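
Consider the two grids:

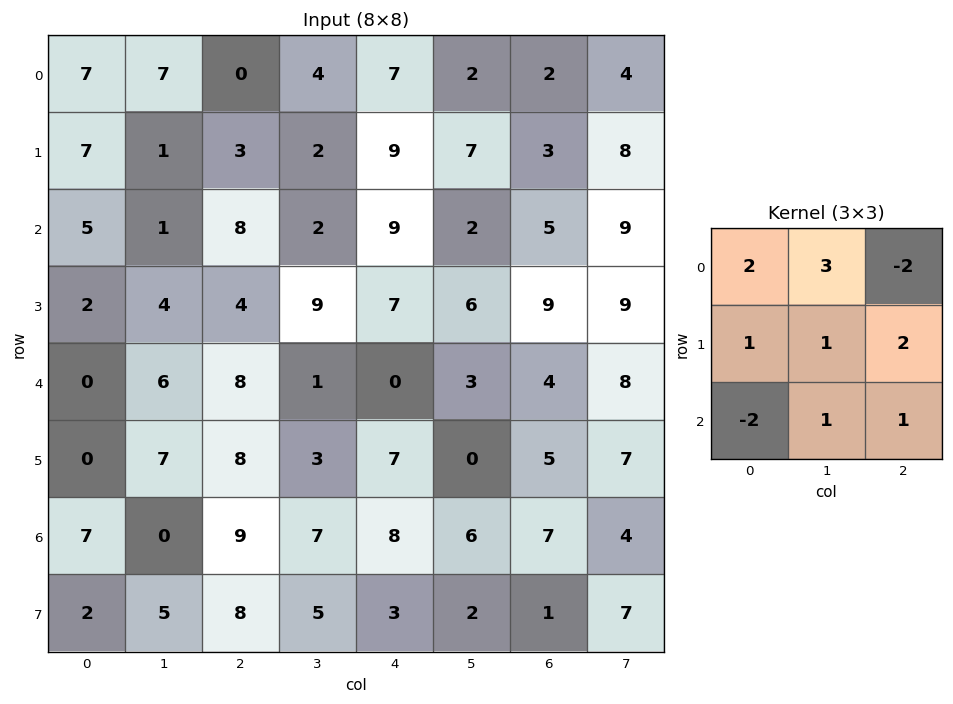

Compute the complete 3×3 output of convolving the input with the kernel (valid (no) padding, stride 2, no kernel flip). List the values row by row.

Output[0,0]: The receptive field on the input at this output position is [7 7 0 / 7 1 3 / 5 1 8]. Elementwise product with the kernel and sum: 7·2 + 7·3 + 0·-2 + 7·1 + 1·1 + 3·2 + 5·-2 + 1·1 + 8·1.

48 16 27
25 16 52
20 41 15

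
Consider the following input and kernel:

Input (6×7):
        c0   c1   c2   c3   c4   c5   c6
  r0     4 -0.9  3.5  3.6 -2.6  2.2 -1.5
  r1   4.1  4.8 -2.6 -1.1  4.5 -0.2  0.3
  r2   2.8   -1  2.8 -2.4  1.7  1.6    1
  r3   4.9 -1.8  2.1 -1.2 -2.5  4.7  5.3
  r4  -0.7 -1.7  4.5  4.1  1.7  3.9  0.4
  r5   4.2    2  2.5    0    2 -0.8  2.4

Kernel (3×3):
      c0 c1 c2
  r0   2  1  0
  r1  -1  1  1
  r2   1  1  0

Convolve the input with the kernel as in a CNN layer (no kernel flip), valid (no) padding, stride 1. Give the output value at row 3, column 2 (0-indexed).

6.8

The receptive field on the input at this output position is [2.1 -1.2 -2.5 / 4.5 4.1 1.7 / 2.5 0 2]. Elementwise product with the kernel and sum: 2.1·2 + -1.2·1 + 4.5·-1 + 4.1·1 + 1.7·1 + 2.5·1 + 0·1.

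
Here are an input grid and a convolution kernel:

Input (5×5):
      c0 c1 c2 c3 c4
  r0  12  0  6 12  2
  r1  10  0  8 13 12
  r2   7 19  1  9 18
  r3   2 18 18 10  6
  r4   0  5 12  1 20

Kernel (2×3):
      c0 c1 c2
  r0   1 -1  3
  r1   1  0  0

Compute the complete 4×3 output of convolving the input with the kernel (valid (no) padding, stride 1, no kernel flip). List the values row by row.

40 30 8
41 50 32
-7 63 64
38 35 38

Output[0,0]: The receptive field on the input at this output position is [12 0 6 / 10 0 8]. Elementwise product with the kernel and sum: 12·1 + 0·-1 + 6·3 + 10·1.
Output[0,1]: The receptive field on the input at this output position is [0 6 12 / 0 8 13]. Elementwise product with the kernel and sum: 0·1 + 6·-1 + 12·3 + 0·1.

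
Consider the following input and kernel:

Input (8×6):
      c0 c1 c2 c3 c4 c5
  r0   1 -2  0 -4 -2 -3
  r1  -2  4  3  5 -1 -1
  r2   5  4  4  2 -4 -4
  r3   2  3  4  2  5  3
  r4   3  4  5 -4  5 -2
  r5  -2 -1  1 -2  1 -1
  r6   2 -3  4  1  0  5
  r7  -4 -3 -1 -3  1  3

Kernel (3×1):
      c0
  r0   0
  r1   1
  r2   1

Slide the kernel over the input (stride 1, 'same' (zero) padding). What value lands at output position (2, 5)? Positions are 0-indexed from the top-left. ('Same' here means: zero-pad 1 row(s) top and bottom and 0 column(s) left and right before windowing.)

The receptive field on the zero-padded input at this output position is [-1 / -4 / 3]. Elementwise product with the kernel and sum: -4·1 + 3·1.

-1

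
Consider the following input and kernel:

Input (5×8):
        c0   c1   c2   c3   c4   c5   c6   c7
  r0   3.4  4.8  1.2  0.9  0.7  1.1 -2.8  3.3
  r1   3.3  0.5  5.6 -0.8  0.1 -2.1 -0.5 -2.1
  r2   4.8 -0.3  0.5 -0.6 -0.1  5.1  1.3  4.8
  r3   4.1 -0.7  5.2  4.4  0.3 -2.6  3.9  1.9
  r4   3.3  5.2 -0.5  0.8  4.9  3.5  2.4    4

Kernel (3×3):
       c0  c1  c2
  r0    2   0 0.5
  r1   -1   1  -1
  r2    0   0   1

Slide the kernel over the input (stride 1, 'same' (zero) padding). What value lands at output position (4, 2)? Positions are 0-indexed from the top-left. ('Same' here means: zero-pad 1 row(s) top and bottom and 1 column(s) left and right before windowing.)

The receptive field on the zero-padded input at this output position is [-0.7 5.2 4.4 / 5.2 -0.5 0.8 / 0 0 0]. Elementwise product with the kernel and sum: -0.7·2 + 4.4·0.5 + 5.2·-1 + -0.5·1 + 0.8·-1 + 0·1.

-5.7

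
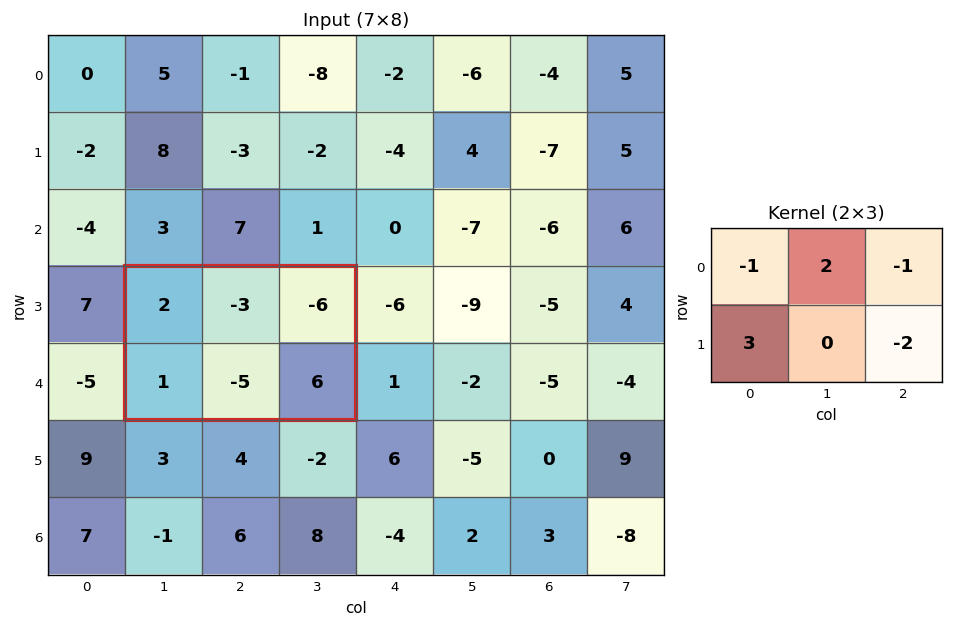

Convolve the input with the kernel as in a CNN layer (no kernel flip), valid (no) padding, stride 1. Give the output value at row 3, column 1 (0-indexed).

The receptive field on the input at this output position is [2 -3 -6 / 1 -5 6]. Elementwise product with the kernel and sum: 2·-1 + -3·2 + -6·-1 + 1·3 + 6·-2.

-11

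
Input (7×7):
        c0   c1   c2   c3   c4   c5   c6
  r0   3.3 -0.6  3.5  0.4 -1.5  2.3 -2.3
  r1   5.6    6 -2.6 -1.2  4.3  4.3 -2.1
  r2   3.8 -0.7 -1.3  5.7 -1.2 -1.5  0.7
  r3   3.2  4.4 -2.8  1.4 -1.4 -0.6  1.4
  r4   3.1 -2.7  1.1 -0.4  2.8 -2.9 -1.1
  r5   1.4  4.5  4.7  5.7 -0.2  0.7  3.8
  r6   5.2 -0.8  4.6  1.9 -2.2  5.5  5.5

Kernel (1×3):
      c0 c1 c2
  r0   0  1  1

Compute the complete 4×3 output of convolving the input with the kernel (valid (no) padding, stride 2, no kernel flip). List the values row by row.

2.9 -1.1 0
-2 4.5 -0.8
-1.6 2.4 -4
3.8 -0.3 11

Output[0,0]: The receptive field on the input at this output position is [3.3 -0.6 3.5]. Elementwise product with the kernel and sum: -0.6·1 + 3.5·1.
Output[0,1]: The receptive field on the input at this output position is [3.5 0.4 -1.5]. Elementwise product with the kernel and sum: 0.4·1 + -1.5·1.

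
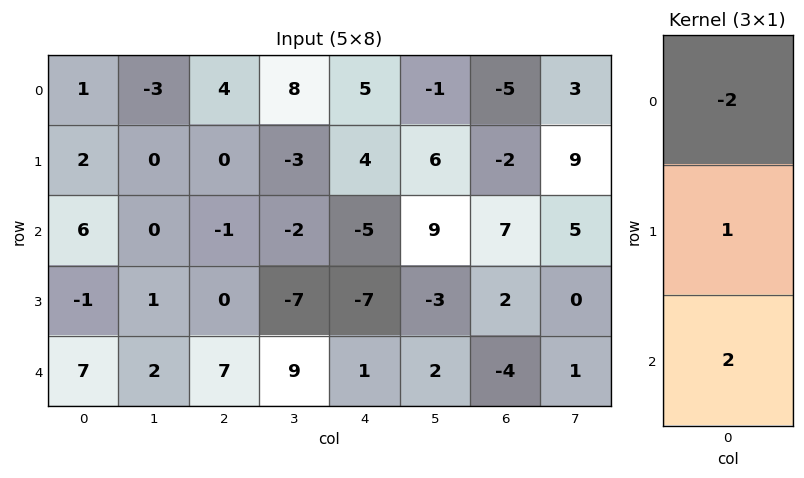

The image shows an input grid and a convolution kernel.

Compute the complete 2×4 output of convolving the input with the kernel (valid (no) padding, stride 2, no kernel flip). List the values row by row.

Output[0,0]: The receptive field on the input at this output position is [1 / 2 / 6]. Elementwise product with the kernel and sum: 1·-2 + 2·1 + 6·2.
Output[0,1]: The receptive field on the input at this output position is [4 / 0 / -1]. Elementwise product with the kernel and sum: 4·-2 + 0·1 + -1·2.

12 -10 -16 22
1 16 5 -20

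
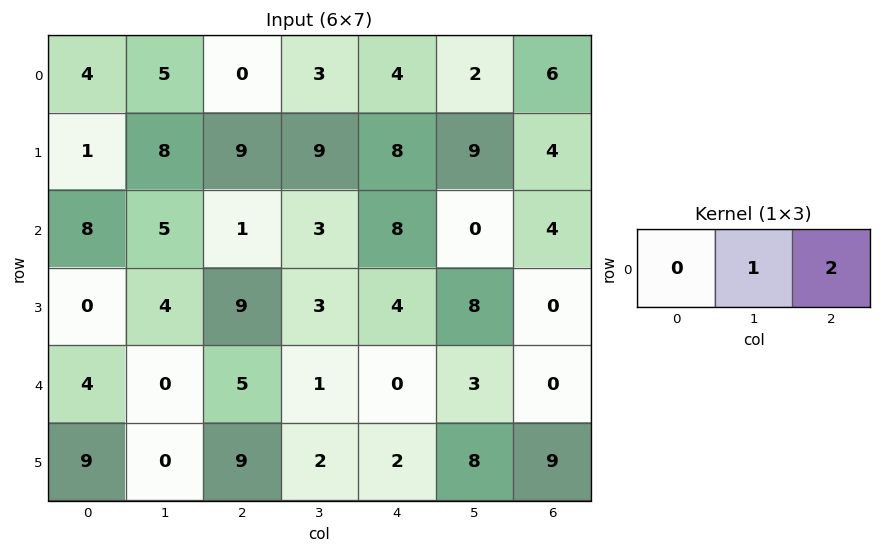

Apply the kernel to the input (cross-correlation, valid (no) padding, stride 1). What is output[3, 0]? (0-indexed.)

The receptive field on the input at this output position is [0 4 9]. Elementwise product with the kernel and sum: 4·1 + 9·2.

22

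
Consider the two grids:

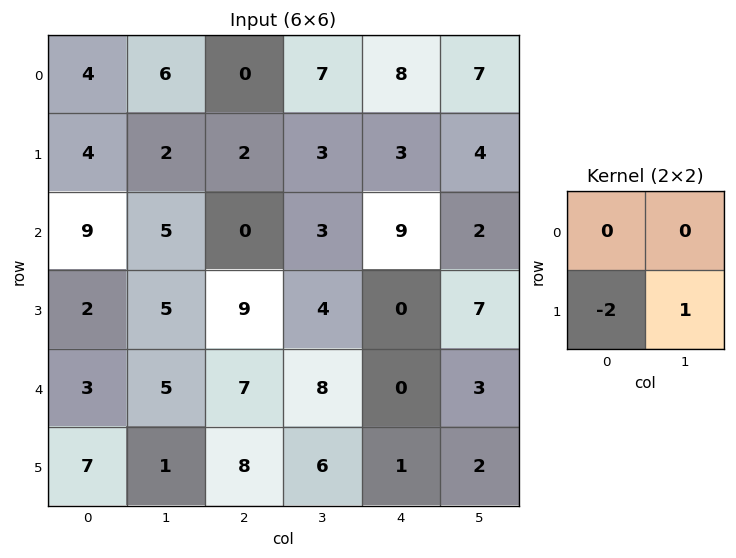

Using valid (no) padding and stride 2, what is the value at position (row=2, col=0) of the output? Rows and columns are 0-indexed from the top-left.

-13

The receptive field on the input at this output position is [3 5 / 7 1]. Elementwise product with the kernel and sum: 7·-2 + 1·1.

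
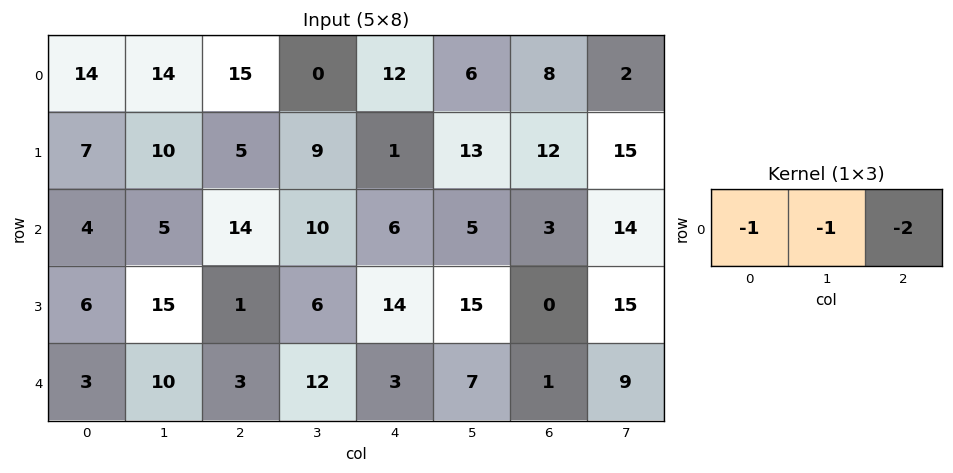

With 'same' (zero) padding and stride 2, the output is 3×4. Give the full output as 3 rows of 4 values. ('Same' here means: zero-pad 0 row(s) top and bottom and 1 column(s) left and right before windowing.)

Output[0,0]: The receptive field on the zero-padded input at this output position is [0 14 14]. Elementwise product with the kernel and sum: 0·-1 + 14·-1 + 14·-2.
Output[0,1]: The receptive field on the zero-padded input at this output position is [14 15 0]. Elementwise product with the kernel and sum: 14·-1 + 15·-1 + 0·-2.

-42 -29 -24 -18
-14 -39 -26 -36
-23 -37 -29 -26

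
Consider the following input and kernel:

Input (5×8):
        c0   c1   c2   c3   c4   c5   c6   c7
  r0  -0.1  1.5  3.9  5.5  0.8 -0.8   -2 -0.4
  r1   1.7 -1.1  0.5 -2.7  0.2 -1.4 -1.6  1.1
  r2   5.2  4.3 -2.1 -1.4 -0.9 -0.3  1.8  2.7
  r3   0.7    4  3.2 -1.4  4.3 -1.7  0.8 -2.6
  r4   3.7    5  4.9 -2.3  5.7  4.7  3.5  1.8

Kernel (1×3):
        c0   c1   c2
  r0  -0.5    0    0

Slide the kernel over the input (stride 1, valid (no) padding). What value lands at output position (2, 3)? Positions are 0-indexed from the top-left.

The receptive field on the input at this output position is [-1.4 -0.9 -0.3]. Elementwise product with the kernel and sum: -1.4·-0.5.

0.7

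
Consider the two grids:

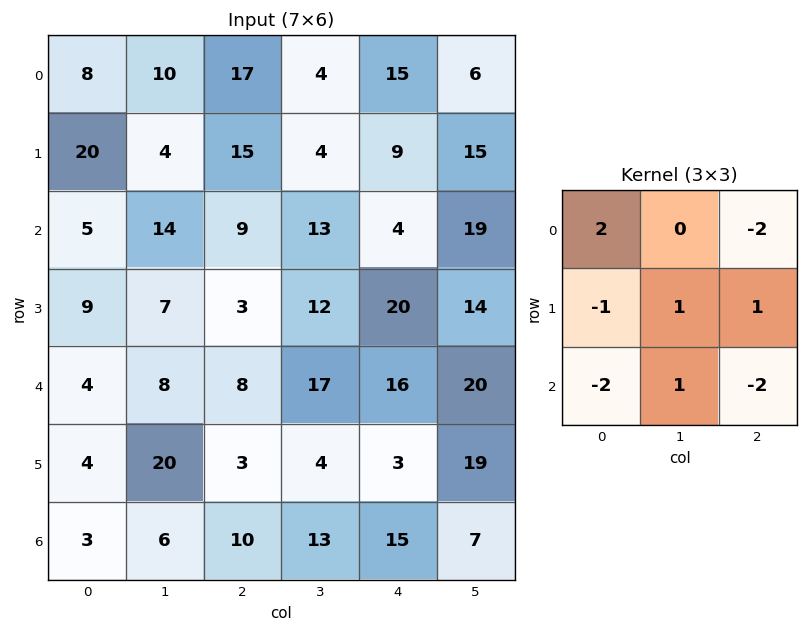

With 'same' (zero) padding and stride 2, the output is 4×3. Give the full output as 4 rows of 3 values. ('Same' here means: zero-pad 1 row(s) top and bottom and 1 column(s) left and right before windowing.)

Output[0,0]: The receptive field on the zero-padded input at this output position is [0 0 0 / 0 8 10 / 0 20 4]. Elementwise product with the kernel and sum: 0·2 + 0·-2 + 0·-1 + 8·1 + 10·1 + 0·-2 + 20·1 + 4·-2.
Output[0,1]: The receptive field on the zero-padded input at this output position is [0 0 0 / 10 17 4 / 4 15 4]. Elementwise product with the kernel and sum: 0·2 + 0·-2 + 10·-1 + 17·1 + 4·1 + 4·-2 + 15·1 + 4·-2.

30 10 -12
6 -27 -44
-38 -38 -28
-31 49 -21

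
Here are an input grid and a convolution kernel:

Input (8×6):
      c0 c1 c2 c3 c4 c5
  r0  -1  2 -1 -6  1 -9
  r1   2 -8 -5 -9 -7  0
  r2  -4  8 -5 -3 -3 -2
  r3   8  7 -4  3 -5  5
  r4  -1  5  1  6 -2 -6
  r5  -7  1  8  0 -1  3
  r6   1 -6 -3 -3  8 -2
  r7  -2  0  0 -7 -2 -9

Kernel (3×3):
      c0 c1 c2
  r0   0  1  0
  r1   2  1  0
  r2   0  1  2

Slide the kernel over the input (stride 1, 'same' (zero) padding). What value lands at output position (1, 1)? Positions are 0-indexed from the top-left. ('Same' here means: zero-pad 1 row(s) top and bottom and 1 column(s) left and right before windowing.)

The receptive field on the zero-padded input at this output position is [-1 2 -1 / 2 -8 -5 / -4 8 -5]. Elementwise product with the kernel and sum: 2·1 + 2·2 + -8·1 + 8·1 + -5·2.

-4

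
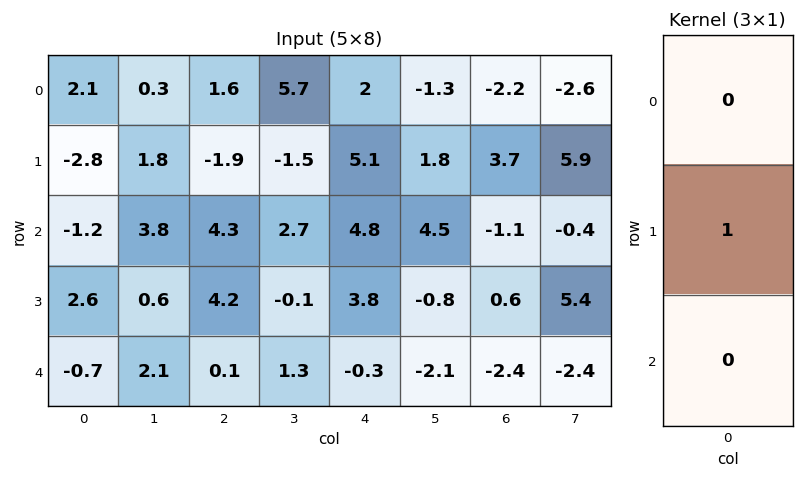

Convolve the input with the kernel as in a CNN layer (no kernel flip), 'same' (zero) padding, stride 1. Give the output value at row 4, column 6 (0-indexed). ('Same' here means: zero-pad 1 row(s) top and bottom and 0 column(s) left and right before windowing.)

-2.4

The receptive field on the zero-padded input at this output position is [0.6 / -2.4 / 0]. Elementwise product with the kernel and sum: -2.4·1.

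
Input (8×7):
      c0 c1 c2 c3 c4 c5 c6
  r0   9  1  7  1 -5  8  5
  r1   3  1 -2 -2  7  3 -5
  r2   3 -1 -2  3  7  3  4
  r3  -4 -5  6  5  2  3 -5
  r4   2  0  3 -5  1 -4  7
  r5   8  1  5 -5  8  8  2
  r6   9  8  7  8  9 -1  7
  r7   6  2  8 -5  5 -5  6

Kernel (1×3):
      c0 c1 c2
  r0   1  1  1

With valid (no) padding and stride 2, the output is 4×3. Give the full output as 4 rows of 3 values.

17 3 8
0 8 14
5 -1 4
24 24 15

Output[0,0]: The receptive field on the input at this output position is [9 1 7]. Elementwise product with the kernel and sum: 9·1 + 1·1 + 7·1.
Output[0,1]: The receptive field on the input at this output position is [7 1 -5]. Elementwise product with the kernel and sum: 7·1 + 1·1 + -5·1.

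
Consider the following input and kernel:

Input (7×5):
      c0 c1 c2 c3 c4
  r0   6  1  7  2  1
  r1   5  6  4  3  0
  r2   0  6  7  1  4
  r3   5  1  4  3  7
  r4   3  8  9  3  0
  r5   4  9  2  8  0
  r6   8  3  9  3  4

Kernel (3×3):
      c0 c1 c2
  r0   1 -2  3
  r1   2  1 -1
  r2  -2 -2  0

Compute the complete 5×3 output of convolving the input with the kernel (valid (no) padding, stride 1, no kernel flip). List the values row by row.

Output[0,0]: The receptive field on the input at this output position is [6 1 7 / 5 6 4 / 0 6 7]. Elementwise product with the kernel and sum: 6·1 + 1·-2 + 7·3 + 5·2 + 6·1 + 4·-1 + 0·-2 + 6·-2.

25 -20 1
-8 15 -5
-6 -36 -3
-6 2 20
7 -13 -9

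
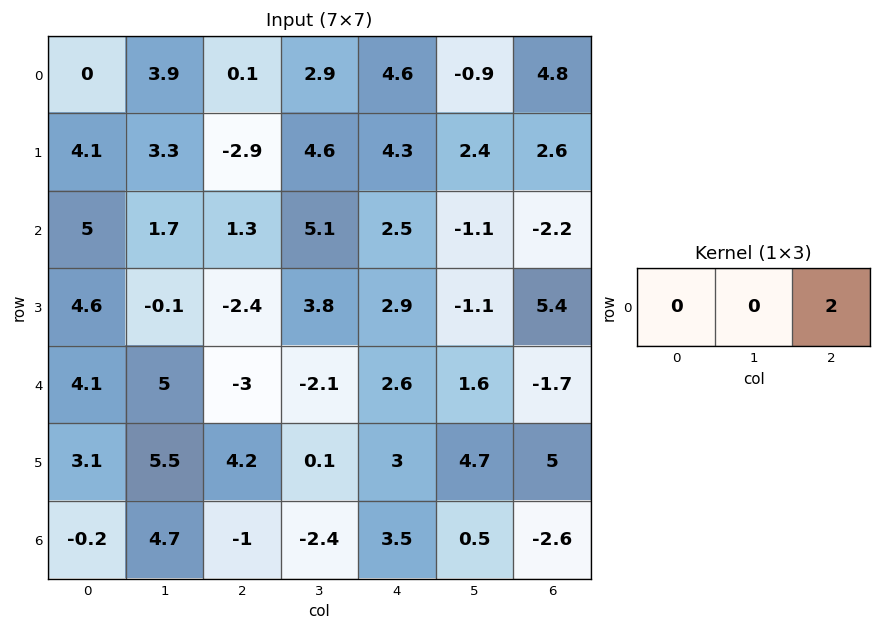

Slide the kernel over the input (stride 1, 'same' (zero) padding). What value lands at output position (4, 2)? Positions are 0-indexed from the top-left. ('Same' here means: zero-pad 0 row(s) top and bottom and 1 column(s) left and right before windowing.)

-4.2

The receptive field on the zero-padded input at this output position is [5 -3 -2.1]. Elementwise product with the kernel and sum: -2.1·2.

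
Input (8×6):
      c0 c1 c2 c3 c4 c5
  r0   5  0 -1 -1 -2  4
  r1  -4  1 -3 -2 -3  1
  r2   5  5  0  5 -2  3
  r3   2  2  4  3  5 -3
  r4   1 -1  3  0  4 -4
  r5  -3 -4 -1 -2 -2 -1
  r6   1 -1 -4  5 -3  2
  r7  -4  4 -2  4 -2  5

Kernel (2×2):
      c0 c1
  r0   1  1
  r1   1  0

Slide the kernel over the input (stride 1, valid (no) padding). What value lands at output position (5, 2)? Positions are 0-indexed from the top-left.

-7

The receptive field on the input at this output position is [-1 -2 / -4 5]. Elementwise product with the kernel and sum: -1·1 + -2·1 + -4·1.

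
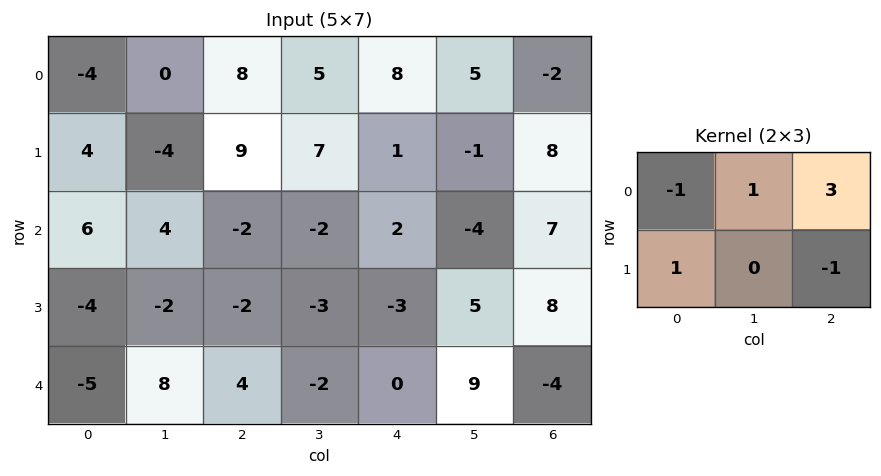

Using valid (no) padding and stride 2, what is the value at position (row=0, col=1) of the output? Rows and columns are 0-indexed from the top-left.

29

The receptive field on the input at this output position is [8 5 8 / 9 7 1]. Elementwise product with the kernel and sum: 8·-1 + 5·1 + 8·3 + 9·1 + 1·-1.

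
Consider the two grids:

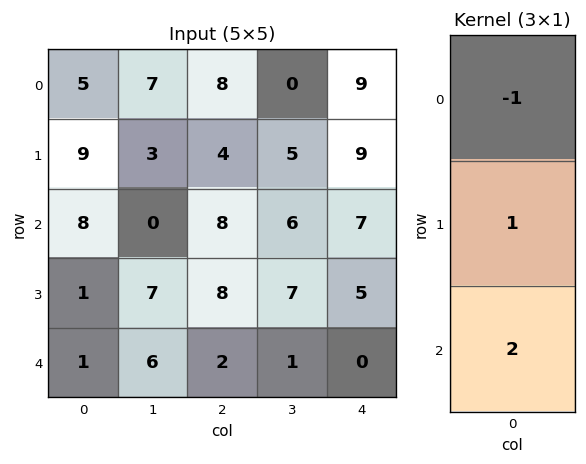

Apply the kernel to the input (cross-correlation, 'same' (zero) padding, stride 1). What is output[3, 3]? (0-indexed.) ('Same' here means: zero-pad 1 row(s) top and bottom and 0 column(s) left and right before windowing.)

3

The receptive field on the zero-padded input at this output position is [6 / 7 / 1]. Elementwise product with the kernel and sum: 6·-1 + 7·1 + 1·2.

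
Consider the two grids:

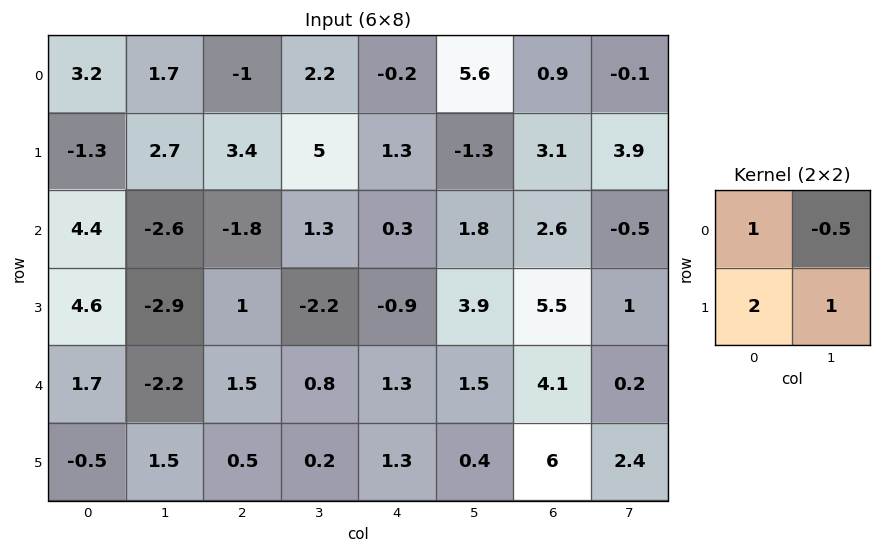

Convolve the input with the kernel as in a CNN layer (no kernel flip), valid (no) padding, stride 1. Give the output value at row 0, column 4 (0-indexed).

The receptive field on the input at this output position is [-0.2 5.6 / 1.3 -1.3]. Elementwise product with the kernel and sum: -0.2·1 + 5.6·-0.5 + 1.3·2 + -1.3·1.

-1.7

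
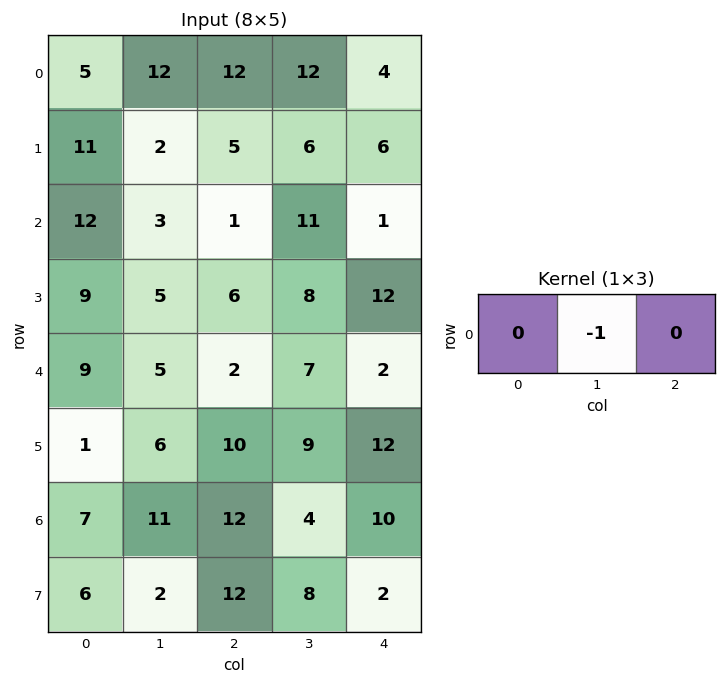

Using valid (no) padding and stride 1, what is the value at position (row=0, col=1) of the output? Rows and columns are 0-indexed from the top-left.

-12

The receptive field on the input at this output position is [12 12 12]. Elementwise product with the kernel and sum: 12·-1.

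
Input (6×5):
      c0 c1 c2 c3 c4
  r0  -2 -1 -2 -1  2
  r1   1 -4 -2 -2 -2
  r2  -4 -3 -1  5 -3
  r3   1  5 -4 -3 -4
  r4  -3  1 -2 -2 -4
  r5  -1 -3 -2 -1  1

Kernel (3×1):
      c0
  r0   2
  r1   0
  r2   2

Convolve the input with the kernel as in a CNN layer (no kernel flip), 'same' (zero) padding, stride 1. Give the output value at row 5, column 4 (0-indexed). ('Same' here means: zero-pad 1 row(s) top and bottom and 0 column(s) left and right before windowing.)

-8

The receptive field on the zero-padded input at this output position is [-4 / 1 / 0]. Elementwise product with the kernel and sum: -4·2 + 0·2.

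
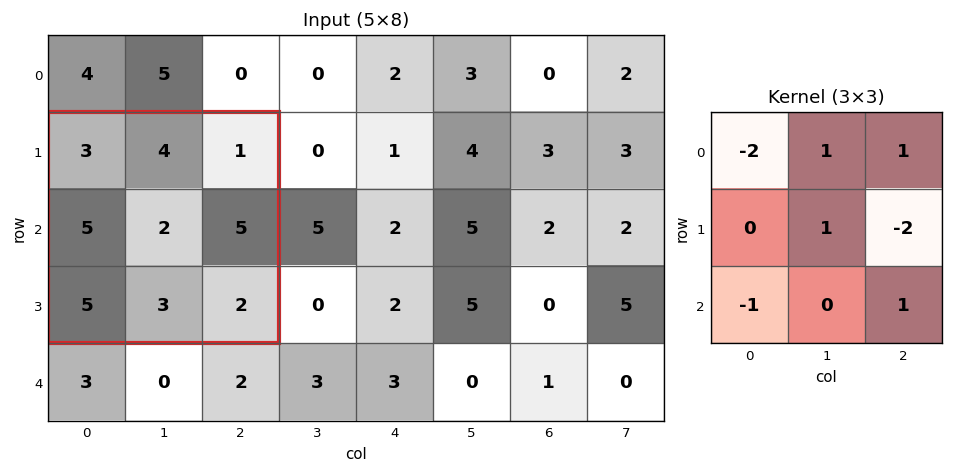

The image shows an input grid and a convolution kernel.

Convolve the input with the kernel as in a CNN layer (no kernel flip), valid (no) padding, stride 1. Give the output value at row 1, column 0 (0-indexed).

-12

The receptive field on the input at this output position is [3 4 1 / 5 2 5 / 5 3 2]. Elementwise product with the kernel and sum: 3·-2 + 4·1 + 1·1 + 2·1 + 5·-2 + 5·-1 + 2·1.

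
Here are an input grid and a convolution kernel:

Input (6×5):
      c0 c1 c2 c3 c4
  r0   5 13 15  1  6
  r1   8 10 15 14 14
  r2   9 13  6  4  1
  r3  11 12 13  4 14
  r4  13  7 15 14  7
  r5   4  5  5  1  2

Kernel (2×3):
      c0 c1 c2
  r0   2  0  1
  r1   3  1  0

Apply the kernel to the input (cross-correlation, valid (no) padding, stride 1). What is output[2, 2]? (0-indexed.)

56

The receptive field on the input at this output position is [6 4 1 / 13 4 14]. Elementwise product with the kernel and sum: 6·2 + 1·1 + 13·3 + 4·1.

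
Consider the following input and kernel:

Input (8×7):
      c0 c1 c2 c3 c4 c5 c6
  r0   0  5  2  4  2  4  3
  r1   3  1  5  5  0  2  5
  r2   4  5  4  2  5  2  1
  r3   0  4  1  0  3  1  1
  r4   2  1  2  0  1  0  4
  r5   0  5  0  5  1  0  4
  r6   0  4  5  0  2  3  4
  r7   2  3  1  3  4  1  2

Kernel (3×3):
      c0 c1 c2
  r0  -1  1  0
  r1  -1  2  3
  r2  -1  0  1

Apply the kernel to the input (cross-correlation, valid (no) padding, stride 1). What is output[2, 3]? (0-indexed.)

The receptive field on the input at this output position is [2 5 2 / 0 3 1 / 0 1 0]. Elementwise product with the kernel and sum: 2·-1 + 5·1 + 0·-1 + 3·2 + 1·3 + 0·-1 + 0·1.

12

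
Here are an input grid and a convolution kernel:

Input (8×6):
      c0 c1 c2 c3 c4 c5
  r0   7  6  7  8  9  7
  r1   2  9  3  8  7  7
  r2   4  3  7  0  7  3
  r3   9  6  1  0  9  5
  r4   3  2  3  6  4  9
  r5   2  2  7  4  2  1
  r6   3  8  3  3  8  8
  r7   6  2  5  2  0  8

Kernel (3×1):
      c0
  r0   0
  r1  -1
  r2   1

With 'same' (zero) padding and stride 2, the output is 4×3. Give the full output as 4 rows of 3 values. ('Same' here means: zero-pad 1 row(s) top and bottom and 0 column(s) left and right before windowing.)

Output[0,0]: The receptive field on the zero-padded input at this output position is [0 / 7 / 2]. Elementwise product with the kernel and sum: 7·-1 + 2·1.

-5 -4 -2
5 -6 2
-1 4 -2
3 2 -8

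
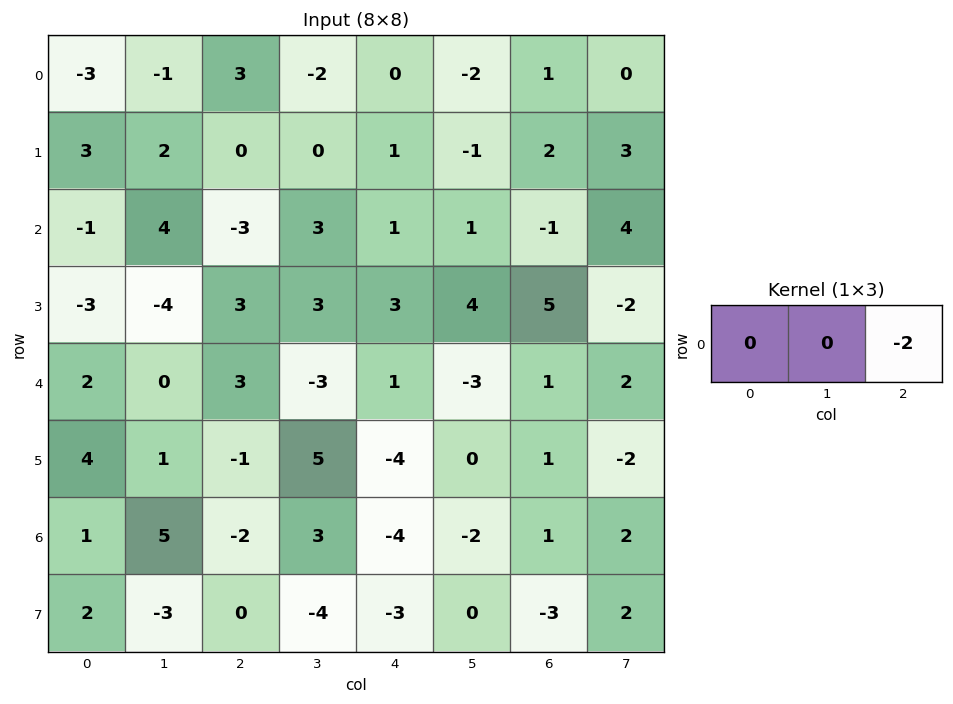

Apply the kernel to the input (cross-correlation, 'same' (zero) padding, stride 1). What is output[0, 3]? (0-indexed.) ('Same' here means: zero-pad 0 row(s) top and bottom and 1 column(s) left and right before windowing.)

0

The receptive field on the zero-padded input at this output position is [3 -2 0]. Elementwise product with the kernel and sum: 0·-2.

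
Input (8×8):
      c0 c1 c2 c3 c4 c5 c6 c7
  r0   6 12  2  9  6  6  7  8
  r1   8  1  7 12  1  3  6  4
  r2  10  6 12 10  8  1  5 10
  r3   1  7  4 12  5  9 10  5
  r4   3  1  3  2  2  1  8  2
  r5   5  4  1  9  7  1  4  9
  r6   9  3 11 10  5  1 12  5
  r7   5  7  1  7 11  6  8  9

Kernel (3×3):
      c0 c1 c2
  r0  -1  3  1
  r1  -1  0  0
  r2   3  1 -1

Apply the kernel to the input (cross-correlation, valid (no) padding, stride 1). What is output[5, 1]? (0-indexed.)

20

The receptive field on the input at this output position is [4 1 9 / 3 11 10 / 7 1 7]. Elementwise product with the kernel and sum: 4·-1 + 1·3 + 9·1 + 3·-1 + 7·3 + 1·1 + 7·-1.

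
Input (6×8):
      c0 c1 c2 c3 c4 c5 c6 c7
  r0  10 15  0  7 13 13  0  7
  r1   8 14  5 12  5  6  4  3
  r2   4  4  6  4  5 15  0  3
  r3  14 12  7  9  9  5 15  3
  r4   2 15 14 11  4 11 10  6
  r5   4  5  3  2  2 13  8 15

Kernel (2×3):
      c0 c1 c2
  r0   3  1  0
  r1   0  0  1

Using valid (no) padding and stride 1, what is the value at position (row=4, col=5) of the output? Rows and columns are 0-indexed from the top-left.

The receptive field on the input at this output position is [11 10 6 / 13 8 15]. Elementwise product with the kernel and sum: 11·3 + 10·1 + 15·1.

58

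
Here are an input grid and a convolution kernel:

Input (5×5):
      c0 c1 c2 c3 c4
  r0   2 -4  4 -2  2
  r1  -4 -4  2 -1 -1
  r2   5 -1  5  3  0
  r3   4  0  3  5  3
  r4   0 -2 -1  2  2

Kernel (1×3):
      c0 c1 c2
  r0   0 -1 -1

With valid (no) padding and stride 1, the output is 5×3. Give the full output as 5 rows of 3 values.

0 -2 0
2 -1 2
-4 -8 -3
-3 -8 -8
3 -1 -4

Output[0,0]: The receptive field on the input at this output position is [2 -4 4]. Elementwise product with the kernel and sum: -4·-1 + 4·-1.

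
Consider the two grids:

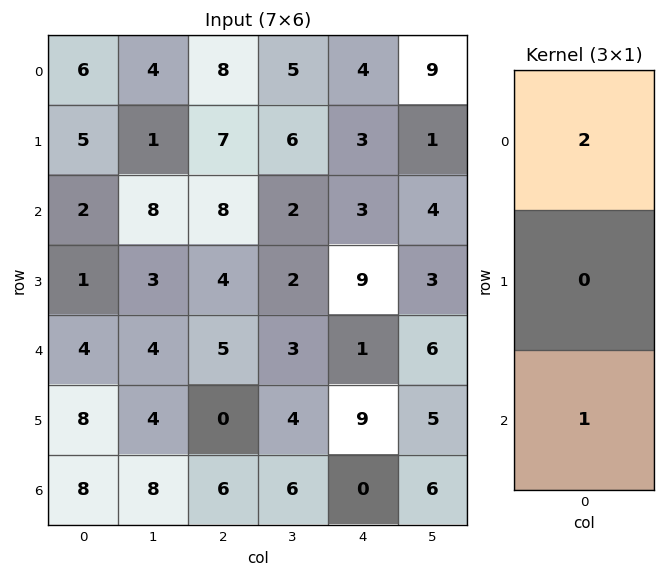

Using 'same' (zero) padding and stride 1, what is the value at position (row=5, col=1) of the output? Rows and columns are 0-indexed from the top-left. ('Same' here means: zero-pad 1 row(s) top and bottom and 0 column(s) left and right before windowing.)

16

The receptive field on the zero-padded input at this output position is [4 / 4 / 8]. Elementwise product with the kernel and sum: 4·2 + 8·1.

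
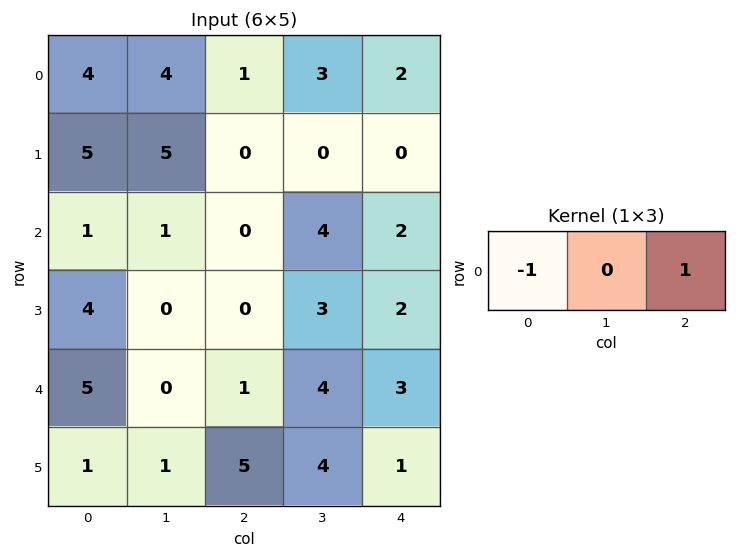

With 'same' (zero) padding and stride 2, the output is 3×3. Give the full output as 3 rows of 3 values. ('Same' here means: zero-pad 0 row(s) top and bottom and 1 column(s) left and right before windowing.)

Output[0,0]: The receptive field on the zero-padded input at this output position is [0 4 4]. Elementwise product with the kernel and sum: 0·-1 + 4·1.
Output[0,1]: The receptive field on the zero-padded input at this output position is [4 1 3]. Elementwise product with the kernel and sum: 4·-1 + 3·1.

4 -1 -3
1 3 -4
0 4 -4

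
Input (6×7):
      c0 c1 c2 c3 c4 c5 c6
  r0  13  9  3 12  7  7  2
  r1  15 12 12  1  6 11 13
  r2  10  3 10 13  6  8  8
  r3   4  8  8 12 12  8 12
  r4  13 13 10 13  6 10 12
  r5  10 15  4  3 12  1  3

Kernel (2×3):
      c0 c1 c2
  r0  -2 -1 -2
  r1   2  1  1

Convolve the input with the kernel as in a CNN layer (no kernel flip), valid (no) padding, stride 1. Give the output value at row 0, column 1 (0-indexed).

The receptive field on the input at this output position is [9 3 12 / 12 12 1]. Elementwise product with the kernel and sum: 9·-2 + 3·-1 + 12·-2 + 12·2 + 12·1 + 1·1.

-8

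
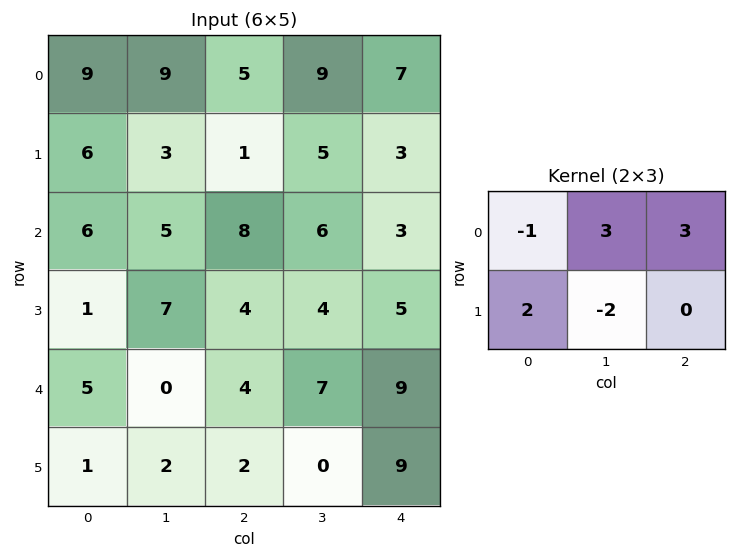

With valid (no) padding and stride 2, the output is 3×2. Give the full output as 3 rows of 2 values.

Output[0,0]: The receptive field on the input at this output position is [9 9 5 / 6 3 1]. Elementwise product with the kernel and sum: 9·-1 + 9·3 + 5·3 + 6·2 + 3·-2.

39 35
21 19
5 48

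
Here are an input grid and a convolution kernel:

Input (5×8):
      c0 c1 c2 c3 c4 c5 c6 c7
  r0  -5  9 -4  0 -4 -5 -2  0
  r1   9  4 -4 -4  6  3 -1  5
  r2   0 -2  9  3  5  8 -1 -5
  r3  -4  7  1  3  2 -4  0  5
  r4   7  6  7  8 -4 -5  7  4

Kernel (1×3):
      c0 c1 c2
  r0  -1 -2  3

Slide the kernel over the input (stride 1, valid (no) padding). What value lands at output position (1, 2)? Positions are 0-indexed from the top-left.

30

The receptive field on the input at this output position is [-4 -4 6]. Elementwise product with the kernel and sum: -4·-1 + -4·-2 + 6·3.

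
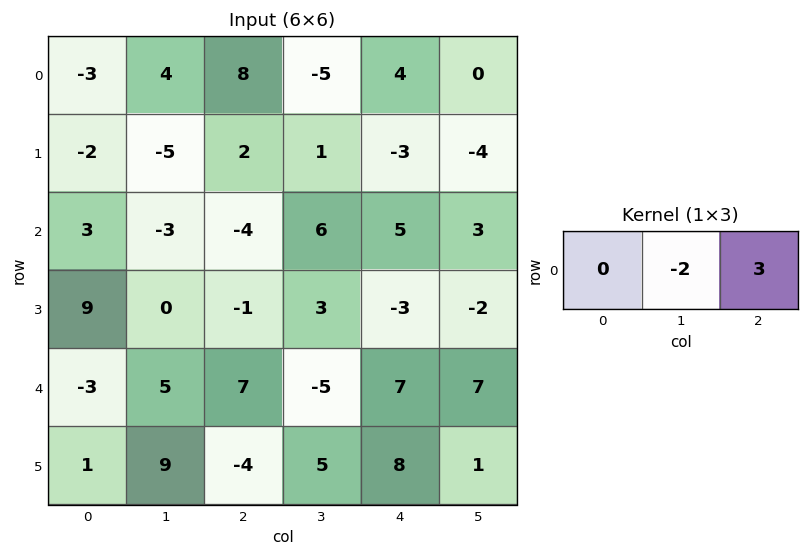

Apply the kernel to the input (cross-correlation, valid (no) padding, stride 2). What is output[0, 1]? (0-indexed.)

22

The receptive field on the input at this output position is [8 -5 4]. Elementwise product with the kernel and sum: -5·-2 + 4·3.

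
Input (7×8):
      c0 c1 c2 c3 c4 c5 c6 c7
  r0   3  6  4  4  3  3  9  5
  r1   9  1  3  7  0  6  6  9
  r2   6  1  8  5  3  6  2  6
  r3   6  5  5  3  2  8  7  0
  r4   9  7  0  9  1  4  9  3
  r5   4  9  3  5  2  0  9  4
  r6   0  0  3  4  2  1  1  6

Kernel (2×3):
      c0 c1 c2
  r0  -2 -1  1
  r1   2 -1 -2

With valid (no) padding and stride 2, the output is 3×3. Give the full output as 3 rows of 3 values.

Output[0,0]: The receptive field on the input at this output position is [3 6 4 / 9 1 3]. Elementwise product with the kernel and sum: 3·-2 + 6·-1 + 4·1 + 9·2 + 1·-1 + 3·-2.
Output[0,1]: The receptive field on the input at this output position is [4 4 3 / 3 7 0]. Elementwise product with the kernel and sum: 4·-2 + 4·-1 + 3·1 + 3·2 + 7·-1 + 0·-2.

3 -10 -18
-8 -15 -28
-32 -11 -11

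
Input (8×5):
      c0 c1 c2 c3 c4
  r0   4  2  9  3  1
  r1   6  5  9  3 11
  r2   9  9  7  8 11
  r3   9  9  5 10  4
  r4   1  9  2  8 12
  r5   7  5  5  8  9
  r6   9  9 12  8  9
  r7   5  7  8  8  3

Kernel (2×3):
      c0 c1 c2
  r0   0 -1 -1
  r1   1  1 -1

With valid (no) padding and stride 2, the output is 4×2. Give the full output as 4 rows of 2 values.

Output[0,0]: The receptive field on the input at this output position is [4 2 9 / 6 5 9]. Elementwise product with the kernel and sum: 2·-1 + 9·-1 + 6·1 + 5·1 + 9·-1.

-9 -3
-3 -8
-4 -16
-17 -4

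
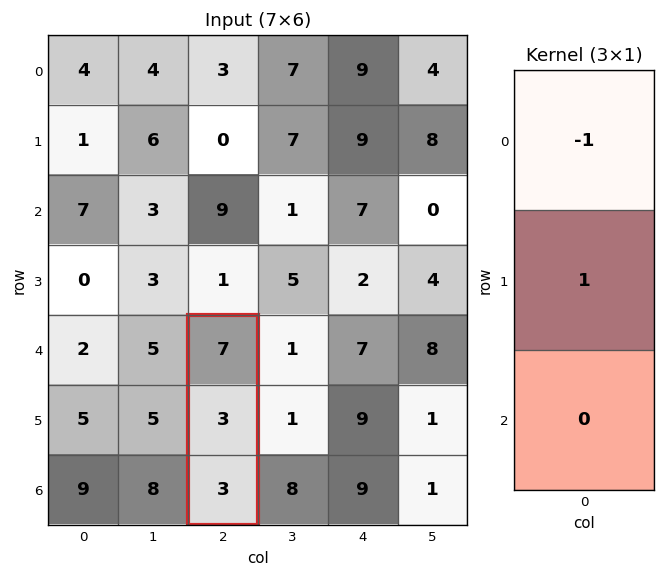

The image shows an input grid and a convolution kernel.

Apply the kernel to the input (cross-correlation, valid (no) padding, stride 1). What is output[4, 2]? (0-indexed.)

-4

The receptive field on the input at this output position is [7 / 3 / 3]. Elementwise product with the kernel and sum: 7·-1 + 3·1.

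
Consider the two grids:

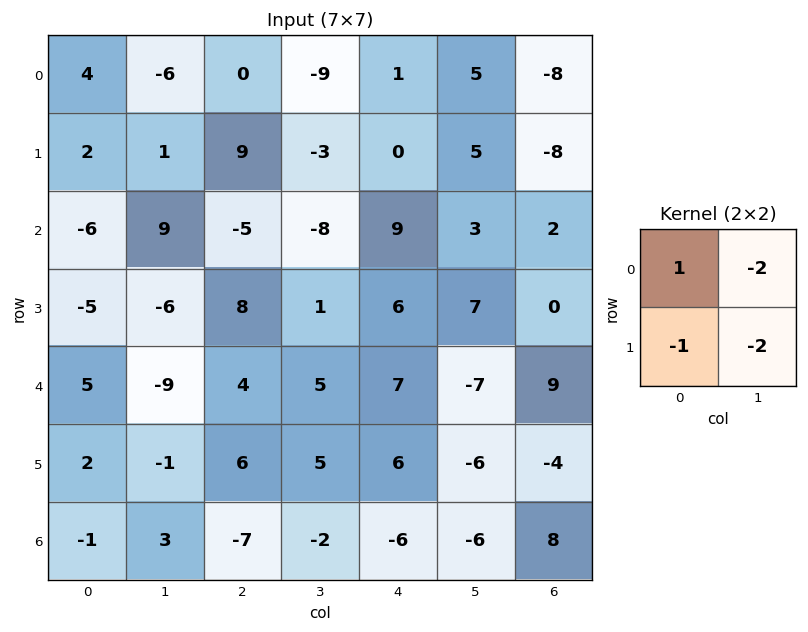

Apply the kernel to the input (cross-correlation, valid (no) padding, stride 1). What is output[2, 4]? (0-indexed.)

The receptive field on the input at this output position is [9 3 / 6 7]. Elementwise product with the kernel and sum: 9·1 + 3·-2 + 6·-1 + 7·-2.

-17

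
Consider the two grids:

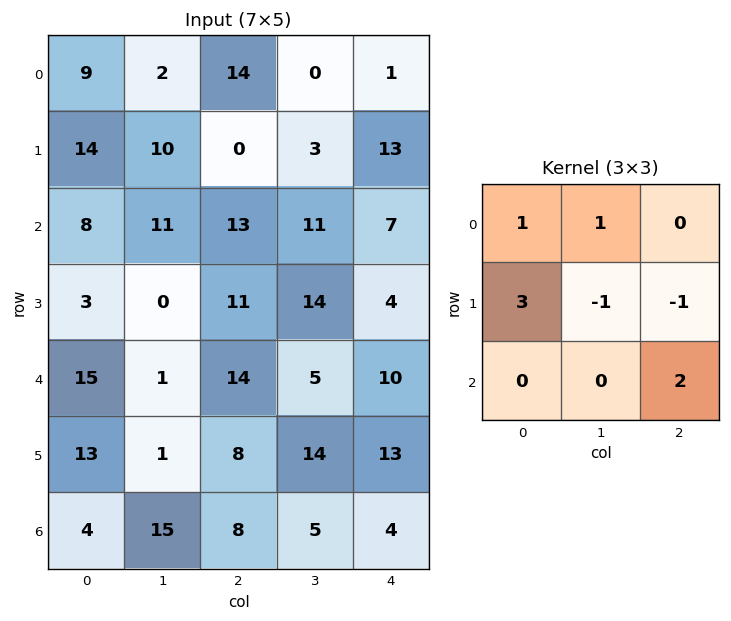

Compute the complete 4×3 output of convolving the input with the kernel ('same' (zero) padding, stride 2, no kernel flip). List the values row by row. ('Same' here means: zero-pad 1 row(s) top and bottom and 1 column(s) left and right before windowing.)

9 -2 -1
-5 47 42
-11 23 23
-6 41 38

Output[0,0]: The receptive field on the zero-padded input at this output position is [0 0 0 / 0 9 2 / 0 14 10]. Elementwise product with the kernel and sum: 0·1 + 0·1 + 0·3 + 9·-1 + 2·-1 + 10·2.
Output[0,1]: The receptive field on the zero-padded input at this output position is [0 0 0 / 2 14 0 / 10 0 3]. Elementwise product with the kernel and sum: 0·1 + 0·1 + 2·3 + 14·-1 + 0·-1 + 3·2.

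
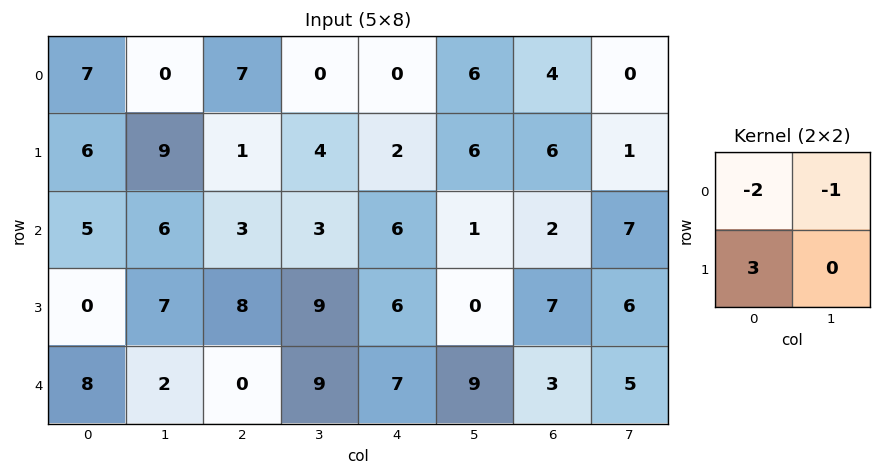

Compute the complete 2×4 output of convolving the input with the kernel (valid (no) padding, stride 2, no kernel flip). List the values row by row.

4 -11 0 10
-16 15 5 10

Output[0,0]: The receptive field on the input at this output position is [7 0 / 6 9]. Elementwise product with the kernel and sum: 7·-2 + 0·-1 + 6·3.
Output[0,1]: The receptive field on the input at this output position is [7 0 / 1 4]. Elementwise product with the kernel and sum: 7·-2 + 0·-1 + 1·3.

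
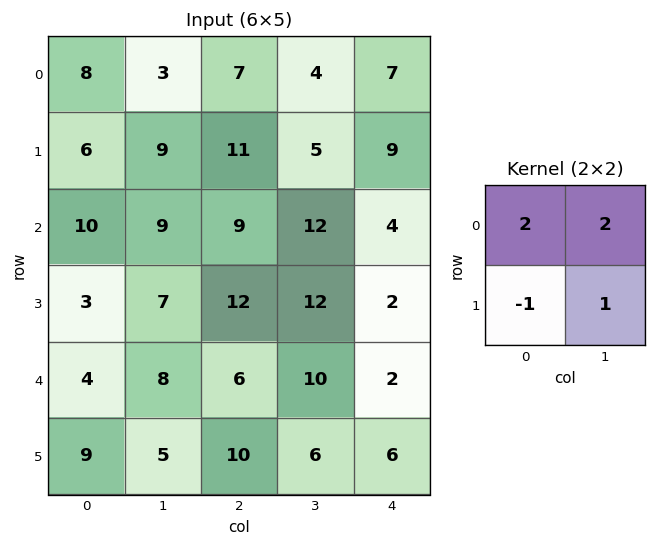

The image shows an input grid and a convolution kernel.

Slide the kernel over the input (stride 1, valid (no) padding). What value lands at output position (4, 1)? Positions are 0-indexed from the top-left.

33

The receptive field on the input at this output position is [8 6 / 5 10]. Elementwise product with the kernel and sum: 8·2 + 6·2 + 5·-1 + 10·1.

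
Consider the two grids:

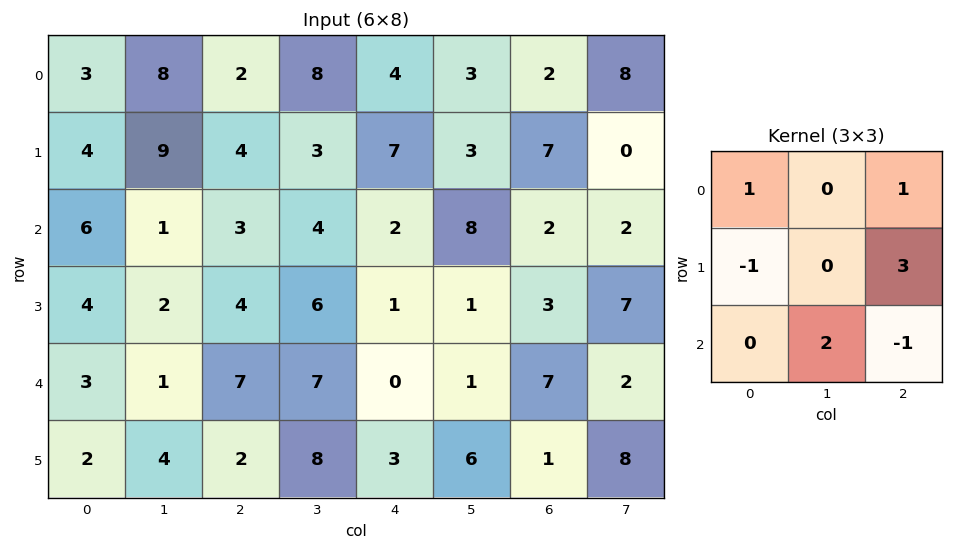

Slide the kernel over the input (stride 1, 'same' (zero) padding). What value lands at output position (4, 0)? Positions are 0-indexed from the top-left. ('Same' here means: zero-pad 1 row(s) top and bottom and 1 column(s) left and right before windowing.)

The receptive field on the zero-padded input at this output position is [0 4 2 / 0 3 1 / 0 2 4]. Elementwise product with the kernel and sum: 0·1 + 2·1 + 0·-1 + 1·3 + 2·2 + 4·-1.

5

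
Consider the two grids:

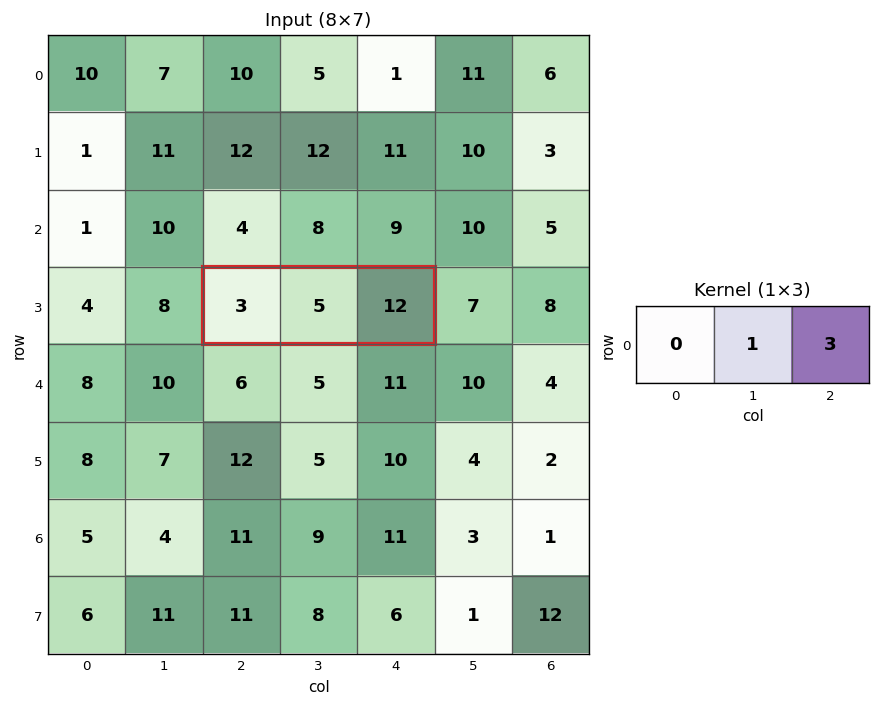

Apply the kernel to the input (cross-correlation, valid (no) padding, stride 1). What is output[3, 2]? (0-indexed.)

The receptive field on the input at this output position is [3 5 12]. Elementwise product with the kernel and sum: 5·1 + 12·3.

41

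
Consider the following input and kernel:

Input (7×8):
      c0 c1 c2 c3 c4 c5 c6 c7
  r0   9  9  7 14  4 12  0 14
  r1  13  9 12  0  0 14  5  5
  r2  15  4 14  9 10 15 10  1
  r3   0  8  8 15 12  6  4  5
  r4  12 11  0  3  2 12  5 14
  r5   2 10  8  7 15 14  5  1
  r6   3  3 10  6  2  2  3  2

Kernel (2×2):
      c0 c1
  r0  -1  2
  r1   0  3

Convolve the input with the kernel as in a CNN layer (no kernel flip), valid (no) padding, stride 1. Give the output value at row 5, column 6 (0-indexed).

3

The receptive field on the input at this output position is [5 1 / 3 2]. Elementwise product with the kernel and sum: 5·-1 + 1·2 + 2·3.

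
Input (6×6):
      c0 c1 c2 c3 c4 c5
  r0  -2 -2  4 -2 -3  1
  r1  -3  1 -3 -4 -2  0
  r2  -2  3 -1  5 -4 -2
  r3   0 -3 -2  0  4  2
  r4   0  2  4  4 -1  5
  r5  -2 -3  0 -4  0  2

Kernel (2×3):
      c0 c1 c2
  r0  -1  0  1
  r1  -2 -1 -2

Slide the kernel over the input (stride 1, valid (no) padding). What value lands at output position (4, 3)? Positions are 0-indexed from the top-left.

The receptive field on the input at this output position is [4 -1 5 / -4 0 2]. Elementwise product with the kernel and sum: 4·-1 + 5·1 + -4·-2 + 0·-1 + 2·-2.

5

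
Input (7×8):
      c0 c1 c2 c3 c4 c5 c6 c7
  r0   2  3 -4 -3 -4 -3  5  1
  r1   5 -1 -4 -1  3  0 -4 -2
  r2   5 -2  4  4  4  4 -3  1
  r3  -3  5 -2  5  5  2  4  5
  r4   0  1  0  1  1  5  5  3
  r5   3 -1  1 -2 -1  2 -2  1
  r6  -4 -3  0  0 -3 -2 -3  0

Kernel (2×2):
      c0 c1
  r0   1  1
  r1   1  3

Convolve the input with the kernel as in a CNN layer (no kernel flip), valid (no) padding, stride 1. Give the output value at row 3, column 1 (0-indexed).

The receptive field on the input at this output position is [5 -2 / 1 0]. Elementwise product with the kernel and sum: 5·1 + -2·1 + 1·1 + 0·3.

4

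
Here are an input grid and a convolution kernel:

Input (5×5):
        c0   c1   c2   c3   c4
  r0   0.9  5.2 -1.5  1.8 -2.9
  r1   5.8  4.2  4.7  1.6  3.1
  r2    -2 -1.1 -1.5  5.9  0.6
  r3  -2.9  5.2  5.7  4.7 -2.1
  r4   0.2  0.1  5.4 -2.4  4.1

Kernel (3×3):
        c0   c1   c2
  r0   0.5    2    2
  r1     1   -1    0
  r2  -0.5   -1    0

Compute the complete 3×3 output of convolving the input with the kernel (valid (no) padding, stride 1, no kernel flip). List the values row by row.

Output[0,0]: The receptive field on the input at this output position is [0.9 5.2 -1.5 / 5.8 4.2 4.7 / -2 -1.1 -1.5]. Elementwise product with the kernel and sum: 0.9·0.5 + 5.2·2 + -1.5·2 + 5.8·1 + 4.2·-1 + -2·-0.5 + -1.1·-1.
Output[0,1]: The receptive field on the input at this output position is [5.2 -1.5 1.8 / 4.2 4.7 1.6 / -1.1 -1.5 5.9]. Elementwise product with the kernel and sum: 5.2·0.5 + -1.5·2 + 1.8·2 + 4.2·1 + 4.7·-1 + -1.1·-0.5 + -1.5·-1.

11.55 4.75 -5
16.05 6.8 -3.2
-14.5 2.3 12.95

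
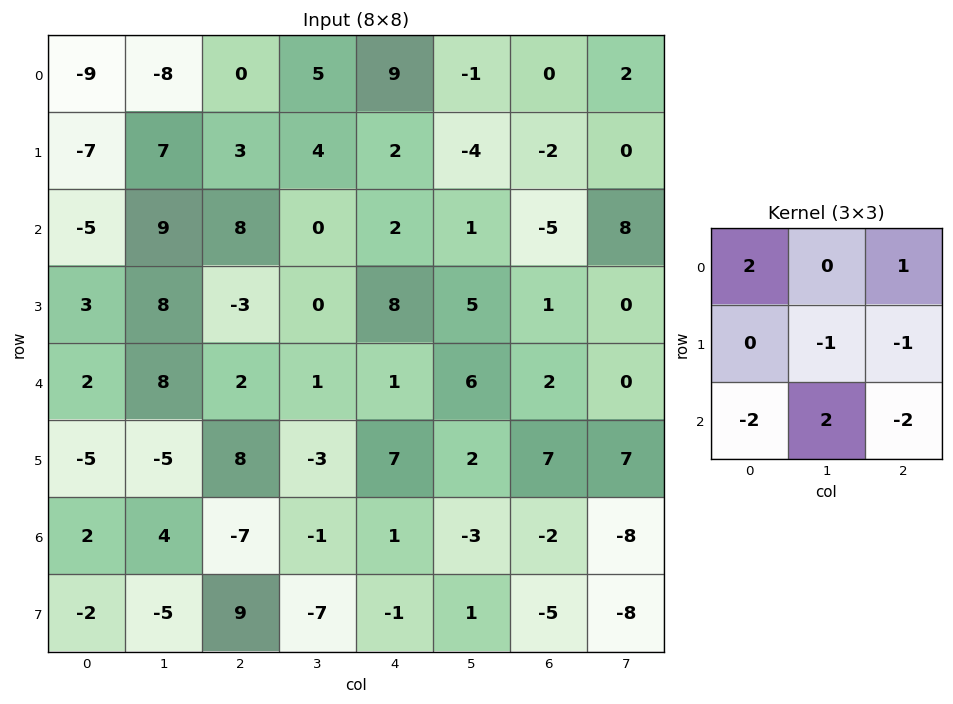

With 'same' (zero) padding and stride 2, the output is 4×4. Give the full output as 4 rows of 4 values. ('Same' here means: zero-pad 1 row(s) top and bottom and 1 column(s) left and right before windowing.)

Output[0,0]: The receptive field on the zero-padded input at this output position is [0 0 0 / 0 -9 -8 / 0 -7 7]. Elementwise product with the kernel and sum: 0·2 + 0·1 + -9·-1 + -8·-1 + 0·-2 + -7·2 + 7·-2.
Output[0,1]: The receptive field on the zero-padded input at this output position is [0 0 0 / -8 0 5 / 7 3 4]. Elementwise product with the kernel and sum: 0·2 + 0·1 + 0·-1 + 5·-1 + 7·-2 + 3·2 + 4·-2.

-11 -21 -4 2
-7 -12 7 -19
-2 45 14 4
-5 37 8 25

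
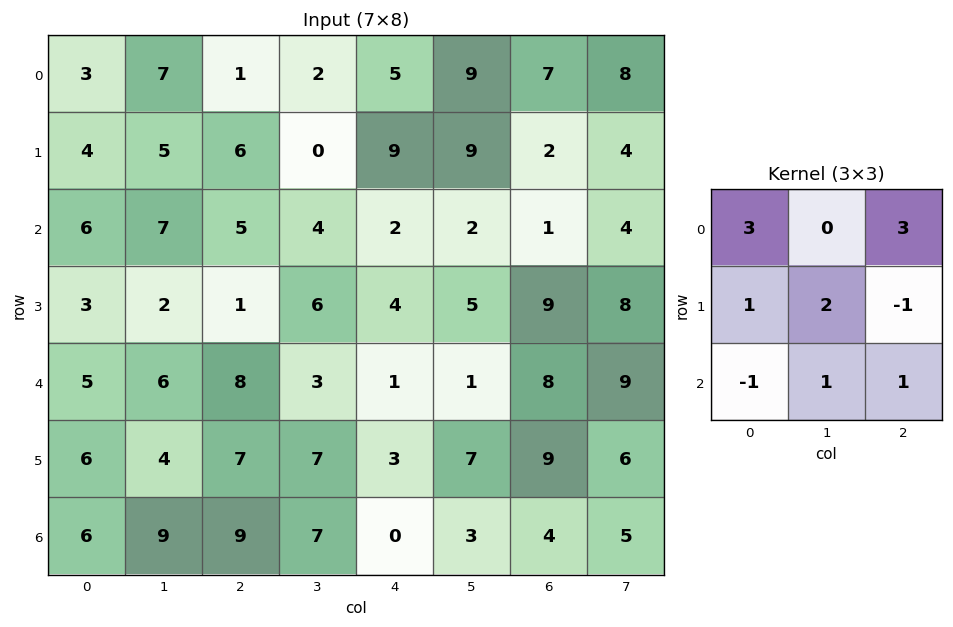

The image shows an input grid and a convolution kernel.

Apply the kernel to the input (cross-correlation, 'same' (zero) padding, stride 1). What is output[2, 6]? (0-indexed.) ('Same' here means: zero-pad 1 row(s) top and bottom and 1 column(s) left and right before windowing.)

The receptive field on the zero-padded input at this output position is [9 2 4 / 2 1 4 / 5 9 8]. Elementwise product with the kernel and sum: 9·3 + 4·3 + 2·1 + 1·2 + 4·-1 + 5·-1 + 9·1 + 8·1.

51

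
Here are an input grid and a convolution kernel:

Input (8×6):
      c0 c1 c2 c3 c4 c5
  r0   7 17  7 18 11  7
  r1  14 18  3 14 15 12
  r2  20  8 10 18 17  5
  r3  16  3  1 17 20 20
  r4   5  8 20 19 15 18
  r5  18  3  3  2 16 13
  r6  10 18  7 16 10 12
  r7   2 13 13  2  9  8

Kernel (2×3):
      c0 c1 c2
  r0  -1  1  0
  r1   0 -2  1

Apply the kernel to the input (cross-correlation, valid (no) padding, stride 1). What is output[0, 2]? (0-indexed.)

The receptive field on the input at this output position is [7 18 11 / 3 14 15]. Elementwise product with the kernel and sum: 7·-1 + 18·1 + 14·-2 + 15·1.

-2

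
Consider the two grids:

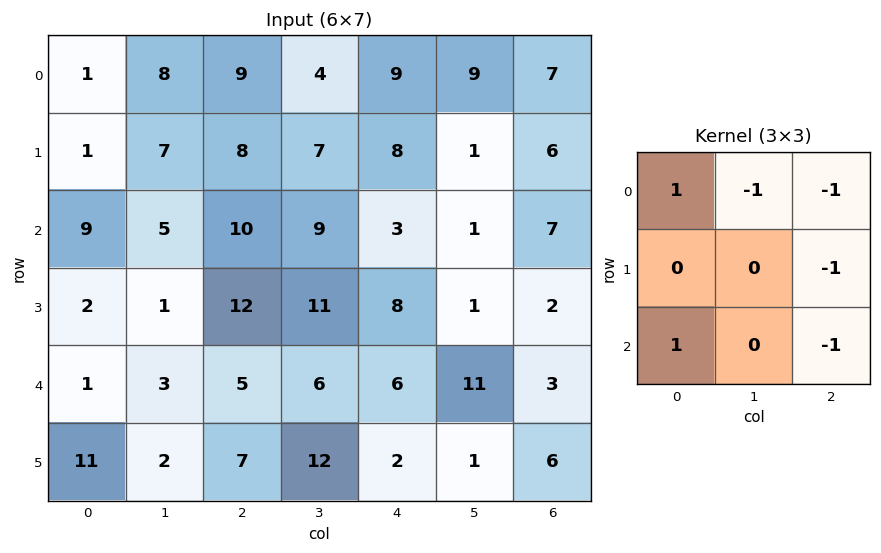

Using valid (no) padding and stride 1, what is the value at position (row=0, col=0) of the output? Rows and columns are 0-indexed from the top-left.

-25

The receptive field on the input at this output position is [1 8 9 / 1 7 8 / 9 5 10]. Elementwise product with the kernel and sum: 1·1 + 8·-1 + 9·-1 + 8·-1 + 9·1 + 10·-1.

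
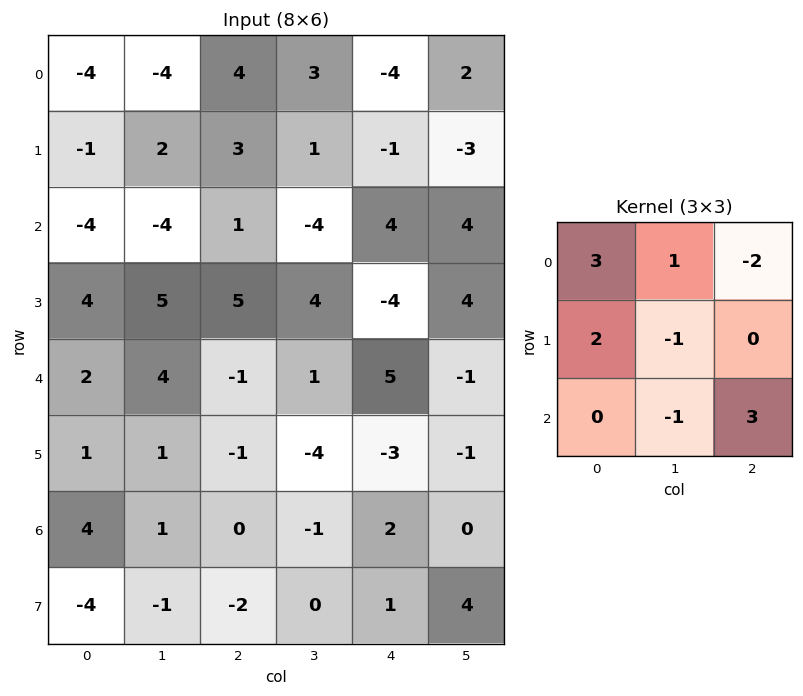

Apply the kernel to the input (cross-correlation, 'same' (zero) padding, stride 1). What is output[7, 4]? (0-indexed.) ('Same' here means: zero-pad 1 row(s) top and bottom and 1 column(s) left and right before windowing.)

-2

The receptive field on the zero-padded input at this output position is [-1 2 0 / 0 1 4 / 0 0 0]. Elementwise product with the kernel and sum: -1·3 + 2·1 + 0·-2 + 0·2 + 1·-1 + 0·-1 + 0·3.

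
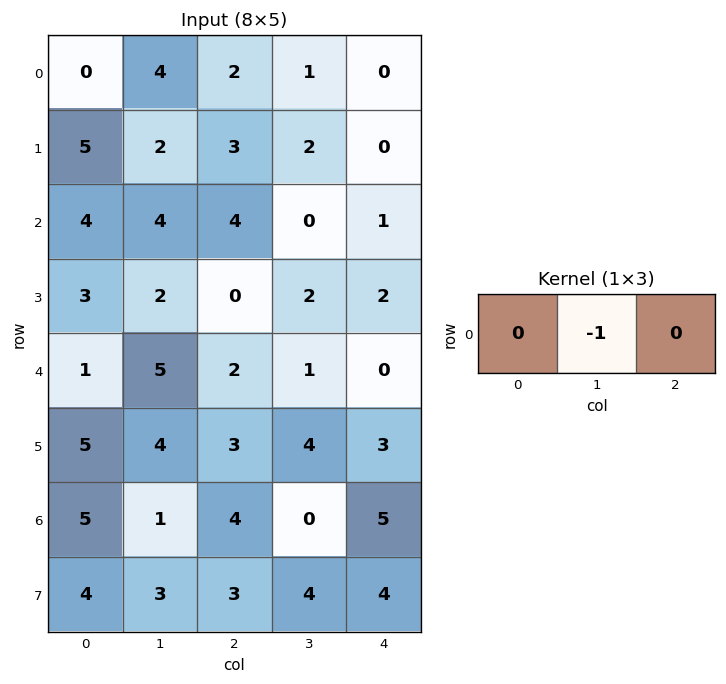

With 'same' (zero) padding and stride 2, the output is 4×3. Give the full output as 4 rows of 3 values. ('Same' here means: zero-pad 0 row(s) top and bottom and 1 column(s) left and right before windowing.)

Output[0,0]: The receptive field on the zero-padded input at this output position is [0 0 4]. Elementwise product with the kernel and sum: 0·-1.
Output[0,1]: The receptive field on the zero-padded input at this output position is [4 2 1]. Elementwise product with the kernel and sum: 2·-1.

0 -2 0
-4 -4 -1
-1 -2 0
-5 -4 -5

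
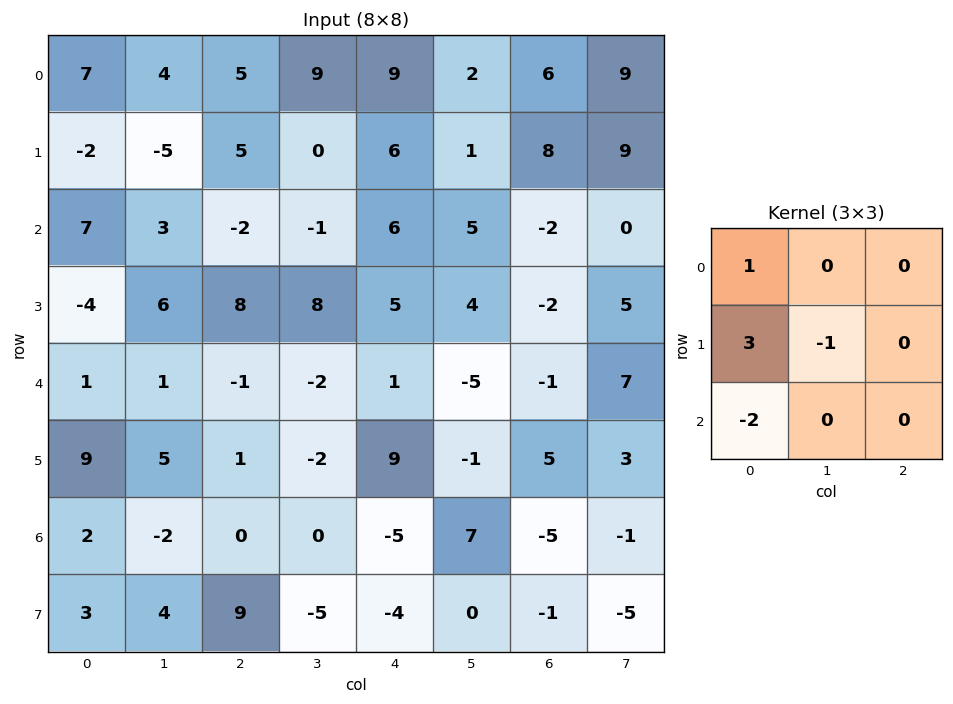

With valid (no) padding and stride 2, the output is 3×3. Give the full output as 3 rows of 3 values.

-8 24 14
-13 16 15
19 4 39

Output[0,0]: The receptive field on the input at this output position is [7 4 5 / -2 -5 5 / 7 3 -2]. Elementwise product with the kernel and sum: 7·1 + -2·3 + -5·-1 + 7·-2.
Output[0,1]: The receptive field on the input at this output position is [5 9 9 / 5 0 6 / -2 -1 6]. Elementwise product with the kernel and sum: 5·1 + 5·3 + 0·-1 + -2·-2.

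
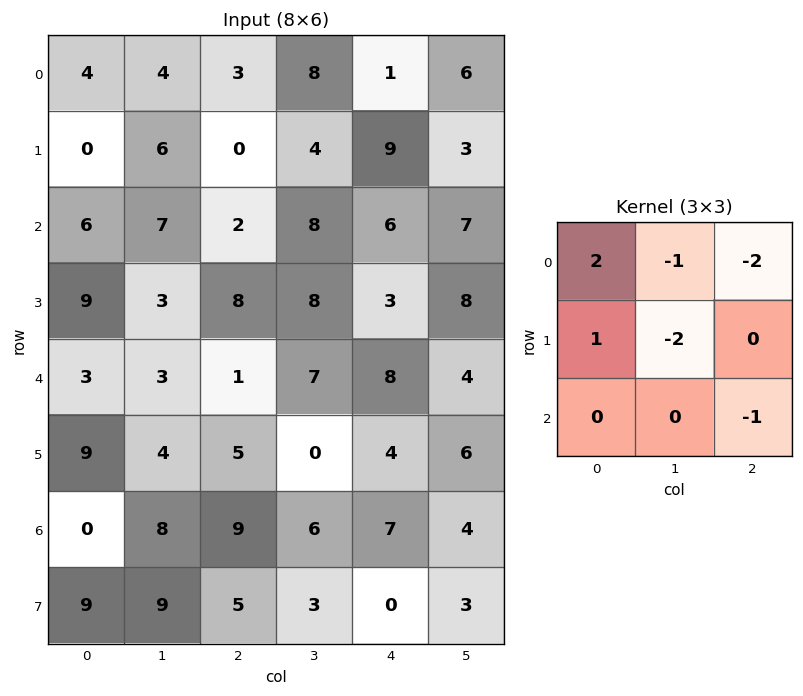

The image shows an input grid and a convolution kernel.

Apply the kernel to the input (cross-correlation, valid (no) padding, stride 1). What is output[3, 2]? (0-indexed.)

-15

The receptive field on the input at this output position is [8 8 3 / 1 7 8 / 5 0 4]. Elementwise product with the kernel and sum: 8·2 + 8·-1 + 3·-2 + 1·1 + 7·-2 + 4·-1.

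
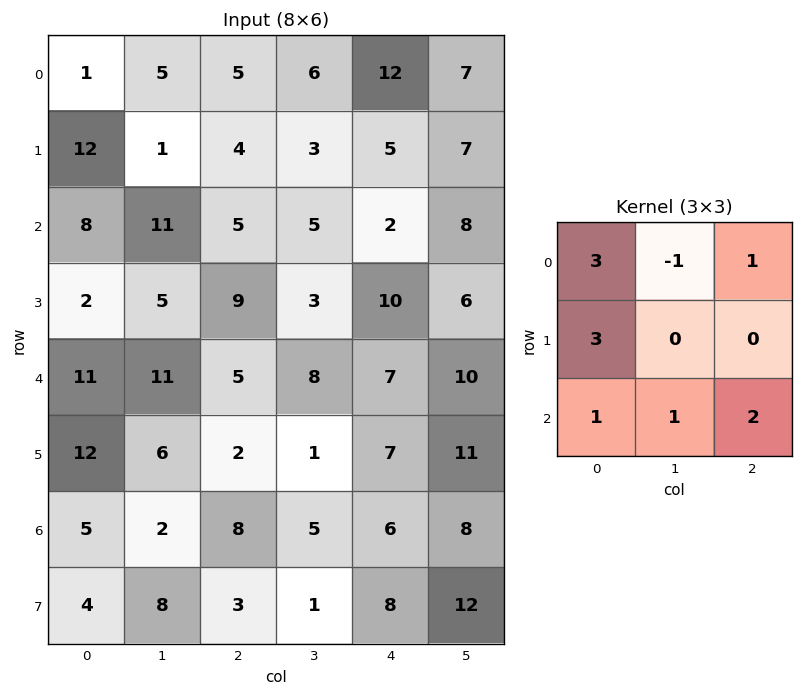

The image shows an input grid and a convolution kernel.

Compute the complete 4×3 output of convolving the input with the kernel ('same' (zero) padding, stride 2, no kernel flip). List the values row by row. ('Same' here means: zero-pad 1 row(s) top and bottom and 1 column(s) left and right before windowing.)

14 26 40
1 55 51
27 52 59
14 36 55

Output[0,0]: The receptive field on the zero-padded input at this output position is [0 0 0 / 0 1 5 / 0 12 1]. Elementwise product with the kernel and sum: 0·3 + 0·-1 + 0·1 + 0·3 + 0·1 + 12·1 + 1·2.
Output[0,1]: The receptive field on the zero-padded input at this output position is [0 0 0 / 5 5 6 / 1 4 3]. Elementwise product with the kernel and sum: 0·3 + 0·-1 + 0·1 + 5·3 + 1·1 + 4·1 + 3·2.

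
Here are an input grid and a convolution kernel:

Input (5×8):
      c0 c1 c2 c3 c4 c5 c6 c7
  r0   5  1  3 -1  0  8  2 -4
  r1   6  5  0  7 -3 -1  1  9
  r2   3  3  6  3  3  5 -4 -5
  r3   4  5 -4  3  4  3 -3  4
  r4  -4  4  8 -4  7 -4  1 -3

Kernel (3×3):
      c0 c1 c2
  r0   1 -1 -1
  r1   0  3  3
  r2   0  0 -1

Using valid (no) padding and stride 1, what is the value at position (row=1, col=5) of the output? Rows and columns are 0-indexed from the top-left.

The receptive field on the input at this output position is [-1 1 9 / 5 -4 -5 / 3 -3 4]. Elementwise product with the kernel and sum: -1·1 + 1·-1 + 9·-1 + -4·3 + -5·3 + 4·-1.

-42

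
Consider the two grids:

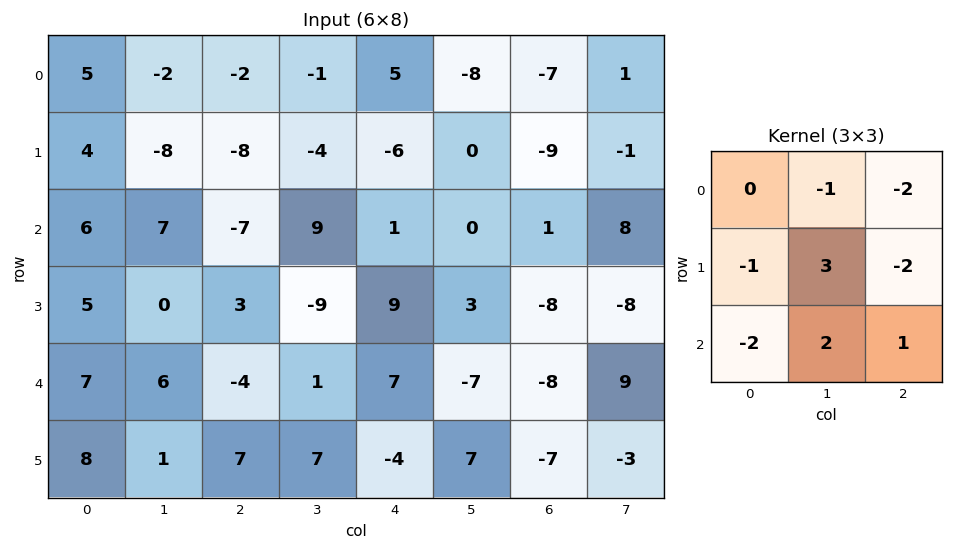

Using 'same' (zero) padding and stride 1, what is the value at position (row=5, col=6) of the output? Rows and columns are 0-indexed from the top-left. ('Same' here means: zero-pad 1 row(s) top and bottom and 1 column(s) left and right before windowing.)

-32

The receptive field on the zero-padded input at this output position is [-7 -8 9 / 7 -7 -3 / 0 0 0]. Elementwise product with the kernel and sum: -8·-1 + 9·-2 + 7·-1 + -7·3 + -3·-2 + 0·-2 + 0·2 + 0·1.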